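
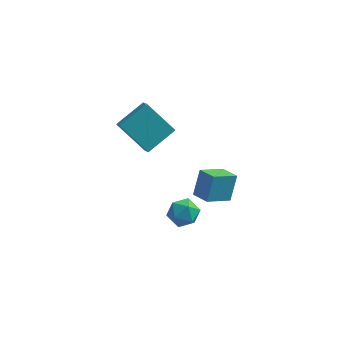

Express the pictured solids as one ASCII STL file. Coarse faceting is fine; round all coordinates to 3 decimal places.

solid 
facet normal -0.600 -0.678 -0.426
outer loop
vertex 0.0 -0.886 1.932
vertex -1.562 -0.412 3.377
vertex -0.306 -0.282 1.402
endloop
endfacet
facet normal 0.717 -0.218 -0.662
outer loop
vertex 0.822 0.992 2.203
vertex 0.0 -0.886 1.932
vertex -0.306 -0.282 1.402
endloop
endfacet
facet normal -0.600 -0.677 -0.426
outer loop
vertex -0.306 -0.282 1.402
vertex -1.562 -0.412 3.377
vertex -1.868 0.193 2.847
endloop
endfacet
facet normal -0.356 0.703 -0.616
outer loop
vertex -1.868 0.193 2.847
vertex 0.822 0.992 2.203
vertex -0.306 -0.282 1.402
endloop
endfacet
facet normal 0.356 -0.703 0.616
outer loop
vertex 0.0 -0.886 1.932
vertex -0.434 0.862 4.178
vertex -1.562 -0.412 3.377
endloop
endfacet
facet normal 0.717 -0.218 -0.663
outer loop
vertex 1.128 0.387 2.733
vertex 0.0 -0.886 1.932
vertex 0.822 0.992 2.203
endloop
endfacet
facet normal 0.356 -0.703 0.616
outer loop
vertex 1.128 0.387 2.733
vertex -0.434 0.862 4.178
vertex 0.0 -0.886 1.932
endloop
endfacet
facet normal -0.717 0.218 0.663
outer loop
vertex -1.562 -0.412 3.377
vertex -0.434 0.862 4.178
vertex -1.868 0.193 2.847
endloop
endfacet
facet normal -0.356 0.703 -0.616
outer loop
vertex -0.74 1.466 3.648
vertex 0.822 0.992 2.203
vertex -1.868 0.193 2.847
endloop
endfacet
facet normal -0.717 0.218 0.662
outer loop
vertex -1.868 0.193 2.847
vertex -0.434 0.862 4.178
vertex -0.74 1.466 3.648
endloop
endfacet
facet normal 0.600 0.677 0.426
outer loop
vertex -0.74 1.466 3.648
vertex 1.128 0.387 2.733
vertex 0.822 0.992 2.203
endloop
endfacet
facet normal 0.600 0.677 0.426
outer loop
vertex -0.434 0.862 4.178
vertex 1.128 0.387 2.733
vertex -0.74 1.466 3.648
endloop
endfacet
facet normal -0.075 0.258 0.963
outer loop
vertex 1.818 0.355 -2.971
vertex 1.1 -0.252 -2.864
vertex 1.99 -0.54 -2.718
endloop
endfacet
facet normal 0.598 0.322 0.734
outer loop
vertex 1.818 0.355 -2.971
vertex 1.99 -0.54 -2.718
vertex 2.544 -0.114 -3.356
endloop
endfacet
facet normal 0.601 0.778 0.185
outer loop
vertex 1.818 0.355 -2.971
vertex 2.544 -0.114 -3.356
vertex 1.997 0.437 -3.896
endloop
endfacet
facet normal -0.069 0.995 0.075
outer loop
vertex 1.818 0.355 -2.971
vertex 1.997 0.437 -3.896
vertex 1.105 0.352 -3.593
endloop
endfacet
facet normal -0.487 0.674 0.555
outer loop
vertex 1.818 0.355 -2.971
vertex 1.105 0.352 -3.593
vertex 1.1 -0.252 -2.864
endloop
endfacet
facet normal 0.811 -0.315 0.494
outer loop
vertex 2.544 -0.114 -3.356
vertex 1.99 -0.54 -2.718
vertex 2.275 -1.012 -3.487
endloop
endfacet
facet normal -0.278 -0.420 0.864
outer loop
vertex 1.99 -0.54 -2.718
vertex 1.1 -0.252 -2.864
vertex 1.383 -1.097 -3.184
endloop
endfacet
facet normal -0.946 0.254 0.204
outer loop
vertex 1.1 -0.252 -2.864
vertex 1.105 0.352 -3.593
vertex 0.836 -0.546 -3.724
endloop
endfacet
facet normal -0.269 0.773 -0.574
outer loop
vertex 1.105 0.352 -3.593
vertex 1.997 0.437 -3.896
vertex 1.39 -0.12 -4.362
endloop
endfacet
facet normal 0.816 0.423 -0.395
outer loop
vertex 1.997 0.437 -3.896
vertex 2.544 -0.114 -3.356
vertex 2.28 -0.408 -4.216
endloop
endfacet
facet normal 0.069 -0.995 -0.075
outer loop
vertex 1.562 -1.015 -4.109
vertex 2.275 -1.012 -3.487
vertex 1.383 -1.097 -3.184
endloop
endfacet
facet normal -0.601 -0.778 -0.185
outer loop
vertex 1.562 -1.015 -4.109
vertex 1.383 -1.097 -3.184
vertex 0.836 -0.546 -3.724
endloop
endfacet
facet normal -0.598 -0.322 -0.734
outer loop
vertex 1.562 -1.015 -4.109
vertex 0.836 -0.546 -3.724
vertex 1.39 -0.12 -4.362
endloop
endfacet
facet normal 0.075 -0.258 -0.963
outer loop
vertex 1.562 -1.015 -4.109
vertex 1.39 -0.12 -4.362
vertex 2.28 -0.408 -4.216
endloop
endfacet
facet normal 0.487 -0.674 -0.555
outer loop
vertex 1.562 -1.015 -4.109
vertex 2.28 -0.408 -4.216
vertex 2.275 -1.012 -3.487
endloop
endfacet
facet normal 0.269 -0.773 0.574
outer loop
vertex 1.383 -1.097 -3.184
vertex 2.275 -1.012 -3.487
vertex 1.99 -0.54 -2.718
endloop
endfacet
facet normal -0.816 -0.423 0.395
outer loop
vertex 0.836 -0.546 -3.724
vertex 1.383 -1.097 -3.184
vertex 1.1 -0.252 -2.864
endloop
endfacet
facet normal -0.811 0.315 -0.494
outer loop
vertex 1.39 -0.12 -4.362
vertex 0.836 -0.546 -3.724
vertex 1.105 0.352 -3.593
endloop
endfacet
facet normal 0.278 0.420 -0.864
outer loop
vertex 2.28 -0.408 -4.216
vertex 1.39 -0.12 -4.362
vertex 1.997 0.437 -3.896
endloop
endfacet
facet normal 0.946 -0.254 -0.204
outer loop
vertex 2.275 -1.012 -3.487
vertex 2.28 -0.408 -4.216
vertex 2.544 -0.114 -3.356
endloop
endfacet
facet normal -0.651 -0.611 0.450
outer loop
vertex 3.263 -0.469 0.051
vertex 2.432 0.214 -0.224
vertex 3.065 -1.251 -1.296
endloop
endfacet
facet normal 0.748 -0.616 0.248
outer loop
vertex 4.108 -0.274 -2.016
vertex 3.263 -0.469 0.051
vertex 3.065 -1.251 -1.296
endloop
endfacet
facet normal -0.652 -0.611 0.450
outer loop
vertex 3.065 -1.251 -1.296
vertex 2.432 0.214 -0.224
vertex 2.235 -0.568 -1.571
endloop
endfacet
facet normal -0.126 -0.498 -0.858
outer loop
vertex 2.235 -0.568 -1.571
vertex 4.108 -0.274 -2.016
vertex 3.065 -1.251 -1.296
endloop
endfacet
facet normal 0.126 0.498 0.858
outer loop
vertex 3.263 -0.469 0.051
vertex 3.475 1.191 -0.944
vertex 2.432 0.214 -0.224
endloop
endfacet
facet normal 0.748 -0.615 0.248
outer loop
vertex 4.305 0.508 -0.669
vertex 3.263 -0.469 0.051
vertex 4.108 -0.274 -2.016
endloop
endfacet
facet normal 0.126 0.498 0.858
outer loop
vertex 4.305 0.508 -0.669
vertex 3.475 1.191 -0.944
vertex 3.263 -0.469 0.051
endloop
endfacet
facet normal -0.748 0.616 -0.248
outer loop
vertex 2.432 0.214 -0.224
vertex 3.475 1.191 -0.944
vertex 2.235 -0.568 -1.571
endloop
endfacet
facet normal -0.126 -0.498 -0.858
outer loop
vertex 3.277 0.409 -2.291
vertex 4.108 -0.274 -2.016
vertex 2.235 -0.568 -1.571
endloop
endfacet
facet normal -0.748 0.616 -0.247
outer loop
vertex 2.235 -0.568 -1.571
vertex 3.475 1.191 -0.944
vertex 3.277 0.409 -2.291
endloop
endfacet
facet normal 0.651 0.611 -0.450
outer loop
vertex 3.277 0.409 -2.291
vertex 4.305 0.508 -0.669
vertex 4.108 -0.274 -2.016
endloop
endfacet
facet normal 0.652 0.611 -0.450
outer loop
vertex 3.475 1.191 -0.944
vertex 4.305 0.508 -0.669
vertex 3.277 0.409 -2.291
endloop
endfacet

endsolid


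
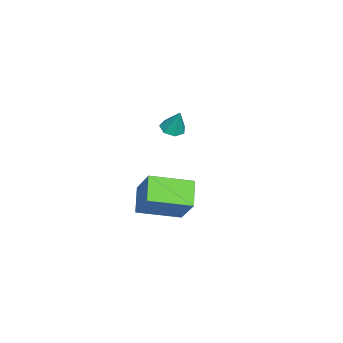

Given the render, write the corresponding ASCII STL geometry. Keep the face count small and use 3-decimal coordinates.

solid 
facet normal -0.799 -0.149 0.582
outer loop
vertex 3.842 -0.73 -0.045
vertex 3.124 1.12 -0.558
vertex 2.949 -1.47 -1.461
endloop
endfacet
facet normal 0.351 -0.902 0.250
outer loop
vertex 4.076 -1.26 -2.282
vertex 3.842 -0.73 -0.045
vertex 2.949 -1.47 -1.461
endloop
endfacet
facet normal -0.800 -0.149 0.582
outer loop
vertex 2.949 -1.47 -1.461
vertex 3.124 1.12 -0.558
vertex 2.231 0.381 -1.974
endloop
endfacet
facet normal -0.488 -0.404 -0.774
outer loop
vertex 2.231 0.381 -1.974
vertex 4.076 -1.26 -2.282
vertex 2.949 -1.47 -1.461
endloop
endfacet
facet normal 0.488 0.404 0.774
outer loop
vertex 3.842 -0.73 -0.045
vertex 4.251 1.33 -1.379
vertex 3.124 1.12 -0.558
endloop
endfacet
facet normal 0.350 -0.903 0.250
outer loop
vertex 4.969 -0.521 -0.866
vertex 3.842 -0.73 -0.045
vertex 4.076 -1.26 -2.282
endloop
endfacet
facet normal 0.489 0.404 0.773
outer loop
vertex 4.969 -0.521 -0.866
vertex 4.251 1.33 -1.379
vertex 3.842 -0.73 -0.045
endloop
endfacet
facet normal -0.350 0.903 -0.250
outer loop
vertex 3.124 1.12 -0.558
vertex 4.251 1.33 -1.379
vertex 2.231 0.381 -1.974
endloop
endfacet
facet normal -0.488 -0.404 -0.773
outer loop
vertex 3.358 0.59 -2.795
vertex 4.076 -1.26 -2.282
vertex 2.231 0.381 -1.974
endloop
endfacet
facet normal -0.350 0.902 -0.251
outer loop
vertex 2.231 0.381 -1.974
vertex 4.251 1.33 -1.379
vertex 3.358 0.59 -2.795
endloop
endfacet
facet normal 0.799 0.149 -0.582
outer loop
vertex 3.358 0.59 -2.795
vertex 4.969 -0.521 -0.866
vertex 4.076 -1.26 -2.282
endloop
endfacet
facet normal 0.799 0.149 -0.582
outer loop
vertex 4.251 1.33 -1.379
vertex 4.969 -0.521 -0.866
vertex 3.358 0.59 -2.795
endloop
endfacet
facet normal -0.230 -0.316 -0.920
outer loop
vertex -1.202 -1.271 -0.374
vertex -1.754 -0.991 -0.332
vertex -1.219 -0.761 -0.545
endloop
endfacet
facet normal 0.986 0.081 0.145
outer loop
vertex -1.202 -1.271 -0.374
vertex -1.219 -0.761 -0.545
vertex -1.446 -0.569 0.892
endloop
endfacet
facet normal -0.230 -0.317 -0.920
outer loop
vertex -1.219 -0.761 -0.545
vertex -1.754 -0.991 -0.332
vertex -1.638 -0.425 -0.556
endloop
endfacet
facet normal 0.626 0.780 -0.005
outer loop
vertex -1.219 -0.761 -0.545
vertex -1.638 -0.425 -0.556
vertex -1.446 -0.569 0.892
endloop
endfacet
facet normal -0.231 -0.317 -0.920
outer loop
vertex -1.638 -0.425 -0.556
vertex -1.754 -0.991 -0.332
vertex -2.145 -0.514 -0.398
endloop
endfacet
facet normal -0.137 0.984 0.116
outer loop
vertex -1.638 -0.425 -0.556
vertex -2.145 -0.514 -0.398
vertex -1.446 -0.569 0.892
endloop
endfacet
facet normal -0.231 -0.317 -0.920
outer loop
vertex -2.145 -0.514 -0.398
vertex -1.754 -0.991 -0.332
vertex -2.357 -0.963 -0.19
endloop
endfacet
facet normal -0.731 0.539 0.419
outer loop
vertex -2.145 -0.514 -0.398
vertex -2.357 -0.963 -0.19
vertex -1.446 -0.569 0.892
endloop
endfacet
facet normal -0.231 -0.317 -0.920
outer loop
vertex -2.357 -0.963 -0.19
vertex -1.754 -0.991 -0.332
vertex -2.115 -1.433 -0.089
endloop
endfacet
facet normal -0.706 -0.219 0.674
outer loop
vertex -2.357 -0.963 -0.19
vertex -2.115 -1.433 -0.089
vertex -1.446 -0.569 0.892
endloop
endfacet
facet normal -0.230 -0.318 -0.920
outer loop
vertex -2.115 -1.433 -0.089
vertex -1.754 -0.991 -0.332
vertex -1.601 -1.57 -0.17
endloop
endfacet
facet normal -0.083 -0.719 0.690
outer loop
vertex -2.115 -1.433 -0.089
vertex -1.601 -1.57 -0.17
vertex -1.446 -0.569 0.892
endloop
endfacet
facet normal -0.231 -0.318 -0.919
outer loop
vertex -1.601 -1.57 -0.17
vertex -1.754 -0.991 -0.332
vertex -1.202 -1.271 -0.374
endloop
endfacet
facet normal 0.671 -0.586 0.454
outer loop
vertex -1.601 -1.57 -0.17
vertex -1.202 -1.271 -0.374
vertex -1.446 -0.569 0.892
endloop
endfacet

endsolid


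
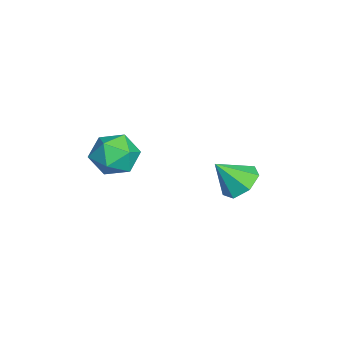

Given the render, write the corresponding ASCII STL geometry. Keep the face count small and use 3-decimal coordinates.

solid 
facet normal -0.095 0.658 -0.747
outer loop
vertex 1.477 1.311 -4.32
vertex 0.823 1.525 -4.048
vertex 1.495 1.794 -3.897
endloop
endfacet
facet normal 0.916 -0.283 0.284
outer loop
vertex 1.477 1.311 -4.32
vertex 1.495 1.794 -3.897
vertex 0.937 0.735 -3.152
endloop
endfacet
facet normal -0.096 0.658 -0.747
outer loop
vertex 1.495 1.794 -3.897
vertex 0.823 1.525 -4.048
vertex 1.007 2.074 -3.588
endloop
endfacet
facet normal 0.608 0.217 0.764
outer loop
vertex 1.495 1.794 -3.897
vertex 1.007 2.074 -3.588
vertex 0.937 0.735 -3.152
endloop
endfacet
facet normal -0.094 0.658 -0.747
outer loop
vertex 1.007 2.074 -3.588
vertex 0.823 1.525 -4.048
vertex 0.38 1.941 -3.626
endloop
endfacet
facet normal -0.123 0.313 0.942
outer loop
vertex 1.007 2.074 -3.588
vertex 0.38 1.941 -3.626
vertex 0.937 0.735 -3.152
endloop
endfacet
facet normal -0.096 0.657 -0.748
outer loop
vertex 0.38 1.941 -3.626
vertex 0.823 1.525 -4.048
vertex 0.087 1.494 -3.981
endloop
endfacet
facet normal -0.727 -0.067 0.684
outer loop
vertex 0.38 1.941 -3.626
vertex 0.087 1.494 -3.981
vertex 0.937 0.735 -3.152
endloop
endfacet
facet normal -0.096 0.658 -0.747
outer loop
vertex 0.087 1.494 -3.981
vertex 0.823 1.525 -4.048
vertex 0.347 1.07 -4.388
endloop
endfacet
facet normal -0.749 -0.637 0.185
outer loop
vertex 0.087 1.494 -3.981
vertex 0.347 1.07 -4.388
vertex 0.937 0.735 -3.152
endloop
endfacet
facet normal -0.095 0.658 -0.747
outer loop
vertex 0.347 1.07 -4.388
vertex 0.823 1.525 -4.048
vertex 0.966 0.989 -4.538
endloop
endfacet
facet normal -0.171 -0.969 -0.181
outer loop
vertex 0.347 1.07 -4.388
vertex 0.966 0.989 -4.538
vertex 0.937 0.735 -3.152
endloop
endfacet
facet normal -0.096 0.658 -0.747
outer loop
vertex 0.966 0.989 -4.538
vertex 0.823 1.525 -4.048
vertex 1.477 1.311 -4.32
endloop
endfacet
facet normal 0.569 -0.811 -0.137
outer loop
vertex 0.966 0.989 -4.538
vertex 1.477 1.311 -4.32
vertex 0.937 0.735 -3.152
endloop
endfacet
facet normal -0.017 0.816 0.578
outer loop
vertex 3.062 -1.363 -1.181
vertex 2.953 -1.828 -0.528
vertex 3.702 -1.64 -0.771
endloop
endfacet
facet normal 0.395 0.919 0.004
outer loop
vertex 3.062 -1.363 -1.181
vertex 3.702 -1.64 -0.771
vertex 3.71 -1.64 -1.58
endloop
endfacet
facet normal -0.006 0.817 -0.577
outer loop
vertex 3.062 -1.363 -1.181
vertex 3.71 -1.64 -1.58
vertex 2.966 -1.828 -1.838
endloop
endfacet
facet normal -0.667 0.651 -0.363
outer loop
vertex 3.062 -1.363 -1.181
vertex 2.966 -1.828 -1.838
vertex 2.498 -1.944 -1.187
endloop
endfacet
facet normal -0.674 0.650 0.351
outer loop
vertex 3.062 -1.363 -1.181
vertex 2.498 -1.944 -1.187
vertex 2.953 -1.828 -0.528
endloop
endfacet
facet normal 0.907 0.422 0.009
outer loop
vertex 3.71 -1.64 -1.58
vertex 3.702 -1.64 -0.771
vertex 4.002 -2.276 -1.173
endloop
endfacet
facet normal 0.239 0.257 0.936
outer loop
vertex 3.702 -1.64 -0.771
vertex 2.953 -1.828 -0.528
vertex 3.534 -2.392 -0.522
endloop
endfacet
facet normal -0.822 -0.013 0.570
outer loop
vertex 2.953 -1.828 -0.528
vertex 2.498 -1.944 -1.187
vertex 2.79 -2.58 -0.78
endloop
endfacet
facet normal -0.811 -0.013 -0.585
outer loop
vertex 2.498 -1.944 -1.187
vertex 2.966 -1.828 -1.838
vertex 2.798 -2.58 -1.589
endloop
endfacet
facet normal 0.258 0.256 -0.931
outer loop
vertex 2.966 -1.828 -1.838
vertex 3.71 -1.64 -1.58
vertex 3.547 -2.392 -1.832
endloop
endfacet
facet normal 0.667 -0.651 0.363
outer loop
vertex 3.438 -2.857 -1.179
vertex 4.002 -2.276 -1.173
vertex 3.534 -2.392 -0.522
endloop
endfacet
facet normal 0.006 -0.817 0.577
outer loop
vertex 3.438 -2.857 -1.179
vertex 3.534 -2.392 -0.522
vertex 2.79 -2.58 -0.78
endloop
endfacet
facet normal -0.395 -0.919 -0.004
outer loop
vertex 3.438 -2.857 -1.179
vertex 2.79 -2.58 -0.78
vertex 2.798 -2.58 -1.589
endloop
endfacet
facet normal 0.017 -0.816 -0.578
outer loop
vertex 3.438 -2.857 -1.179
vertex 2.798 -2.58 -1.589
vertex 3.547 -2.392 -1.832
endloop
endfacet
facet normal 0.674 -0.650 -0.351
outer loop
vertex 3.438 -2.857 -1.179
vertex 3.547 -2.392 -1.832
vertex 4.002 -2.276 -1.173
endloop
endfacet
facet normal 0.811 0.013 0.585
outer loop
vertex 3.534 -2.392 -0.522
vertex 4.002 -2.276 -1.173
vertex 3.702 -1.64 -0.771
endloop
endfacet
facet normal -0.258 -0.256 0.931
outer loop
vertex 2.79 -2.58 -0.78
vertex 3.534 -2.392 -0.522
vertex 2.953 -1.828 -0.528
endloop
endfacet
facet normal -0.907 -0.422 -0.009
outer loop
vertex 2.798 -2.58 -1.589
vertex 2.79 -2.58 -0.78
vertex 2.498 -1.944 -1.187
endloop
endfacet
facet normal -0.239 -0.257 -0.936
outer loop
vertex 3.547 -2.392 -1.832
vertex 2.798 -2.58 -1.589
vertex 2.966 -1.828 -1.838
endloop
endfacet
facet normal 0.822 0.013 -0.570
outer loop
vertex 4.002 -2.276 -1.173
vertex 3.547 -2.392 -1.832
vertex 3.71 -1.64 -1.58
endloop
endfacet

endsolid


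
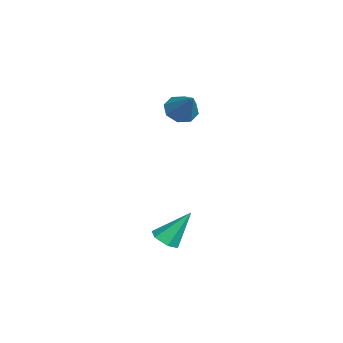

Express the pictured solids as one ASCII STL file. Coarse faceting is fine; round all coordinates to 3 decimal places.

solid 
facet normal -0.688 -0.241 -0.685
outer loop
vertex -2.81 2.081 1.279
vertex -3.242 2.828 1.45
vertex -2.604 2.592 0.892
endloop
endfacet
facet normal 0.880 -0.455 -0.133
outer loop
vertex -2.81 2.081 1.279
vertex -2.604 2.592 0.892
vertex -1.978 3.272 2.71
endloop
endfacet
facet normal -0.688 -0.241 -0.684
outer loop
vertex -2.604 2.592 0.892
vertex -3.242 2.828 1.45
vertex -2.772 3.241 0.832
endloop
endfacet
facet normal 0.902 0.198 -0.384
outer loop
vertex -2.604 2.592 0.892
vertex -2.772 3.241 0.832
vertex -1.978 3.272 2.71
endloop
endfacet
facet normal -0.687 -0.243 -0.685
outer loop
vertex -2.772 3.241 0.832
vertex -3.242 2.828 1.45
vertex -3.216 3.648 1.133
endloop
endfacet
facet normal 0.557 0.792 -0.249
outer loop
vertex -2.772 3.241 0.832
vertex -3.216 3.648 1.133
vertex -1.978 3.272 2.71
endloop
endfacet
facet normal -0.688 -0.243 -0.684
outer loop
vertex -3.216 3.648 1.133
vertex -3.242 2.828 1.45
vertex -3.675 3.575 1.62
endloop
endfacet
facet normal 0.050 0.980 0.194
outer loop
vertex -3.216 3.648 1.133
vertex -3.675 3.575 1.62
vertex -1.978 3.272 2.71
endloop
endfacet
facet normal -0.687 -0.243 -0.685
outer loop
vertex -3.675 3.575 1.62
vertex -3.242 2.828 1.45
vertex -3.881 3.064 2.008
endloop
endfacet
facet normal -0.324 0.651 0.686
outer loop
vertex -3.675 3.575 1.62
vertex -3.881 3.064 2.008
vertex -1.978 3.272 2.71
endloop
endfacet
facet normal -0.687 -0.241 -0.685
outer loop
vertex -3.881 3.064 2.008
vertex -3.242 2.828 1.45
vertex -3.713 2.414 2.068
endloop
endfacet
facet normal -0.346 -0.003 0.938
outer loop
vertex -3.881 3.064 2.008
vertex -3.713 2.414 2.068
vertex -1.978 3.272 2.71
endloop
endfacet
facet normal -0.687 -0.241 -0.685
outer loop
vertex -3.713 2.414 2.068
vertex -3.242 2.828 1.45
vertex -3.269 2.007 1.766
endloop
endfacet
facet normal -0.002 -0.597 0.802
outer loop
vertex -3.713 2.414 2.068
vertex -3.269 2.007 1.766
vertex -1.978 3.272 2.71
endloop
endfacet
facet normal -0.688 -0.241 -0.685
outer loop
vertex -3.269 2.007 1.766
vertex -3.242 2.828 1.45
vertex -2.81 2.081 1.279
endloop
endfacet
facet normal 0.507 -0.784 0.358
outer loop
vertex -3.269 2.007 1.766
vertex -2.81 2.081 1.279
vertex -1.978 3.272 2.71
endloop
endfacet
facet normal 0.064 -0.595 -0.801
outer loop
vertex 2.037 2.197 -5.013
vertex 1.704 1.636 -4.623
vertex 1.28 2.126 -5.021
endloop
endfacet
facet normal -0.085 0.943 -0.322
outer loop
vertex 2.037 2.197 -5.013
vertex 1.28 2.126 -5.021
vertex 1.576 2.844 -2.997
endloop
endfacet
facet normal 0.064 -0.596 -0.801
outer loop
vertex 1.28 2.126 -5.021
vertex 1.704 1.636 -4.623
vertex 0.947 1.566 -4.631
endloop
endfacet
facet normal -0.872 0.487 -0.045
outer loop
vertex 1.28 2.126 -5.021
vertex 0.947 1.566 -4.631
vertex 1.576 2.844 -2.997
endloop
endfacet
facet normal 0.063 -0.595 -0.801
outer loop
vertex 0.947 1.566 -4.631
vertex 1.704 1.636 -4.623
vertex 1.371 1.075 -4.233
endloop
endfacet
facet normal -0.807 -0.272 0.524
outer loop
vertex 0.947 1.566 -4.631
vertex 1.371 1.075 -4.233
vertex 1.576 2.844 -2.997
endloop
endfacet
facet normal 0.063 -0.595 -0.801
outer loop
vertex 1.371 1.075 -4.233
vertex 1.704 1.636 -4.623
vertex 2.128 1.146 -4.226
endloop
endfacet
facet normal 0.046 -0.576 0.816
outer loop
vertex 1.371 1.075 -4.233
vertex 2.128 1.146 -4.226
vertex 1.576 2.844 -2.997
endloop
endfacet
facet normal 0.063 -0.595 -0.801
outer loop
vertex 2.128 1.146 -4.226
vertex 1.704 1.636 -4.623
vertex 2.461 1.707 -4.616
endloop
endfacet
facet normal 0.833 -0.120 0.540
outer loop
vertex 2.128 1.146 -4.226
vertex 2.461 1.707 -4.616
vertex 1.576 2.844 -2.997
endloop
endfacet
facet normal 0.063 -0.595 -0.801
outer loop
vertex 2.461 1.707 -4.616
vertex 1.704 1.636 -4.623
vertex 2.037 2.197 -5.013
endloop
endfacet
facet normal 0.768 0.640 -0.030
outer loop
vertex 2.461 1.707 -4.616
vertex 2.037 2.197 -5.013
vertex 1.576 2.844 -2.997
endloop
endfacet

endsolid


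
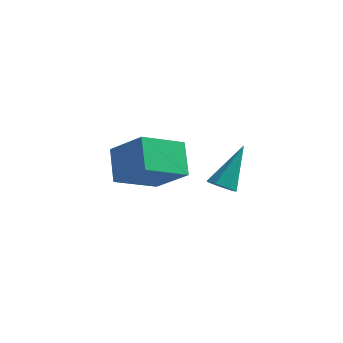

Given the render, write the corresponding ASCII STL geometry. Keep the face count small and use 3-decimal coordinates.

solid 
facet normal -0.555 -0.725 0.407
outer loop
vertex -1.842 3.271 1.588
vertex -3.383 3.749 0.34
vertex -1.25 2.171 0.435
endloop
endfacet
facet normal 0.755 -0.235 0.612
outer loop
vertex -0.057 3.731 -0.44
vertex -1.842 3.271 1.588
vertex -1.25 2.171 0.435
endloop
endfacet
facet normal -0.555 -0.725 0.407
outer loop
vertex -1.25 2.171 0.435
vertex -3.383 3.749 0.34
vertex -2.791 2.649 -0.813
endloop
endfacet
facet normal 0.349 -0.647 -0.678
outer loop
vertex -2.791 2.649 -0.813
vertex -0.057 3.731 -0.44
vertex -1.25 2.171 0.435
endloop
endfacet
facet normal -0.349 0.647 0.678
outer loop
vertex -1.842 3.271 1.588
vertex -2.19 5.309 -0.535
vertex -3.383 3.749 0.34
endloop
endfacet
facet normal 0.755 -0.235 0.612
outer loop
vertex -0.649 4.831 0.713
vertex -1.842 3.271 1.588
vertex -0.057 3.731 -0.44
endloop
endfacet
facet normal -0.349 0.647 0.678
outer loop
vertex -0.649 4.831 0.713
vertex -2.19 5.309 -0.535
vertex -1.842 3.271 1.588
endloop
endfacet
facet normal -0.755 0.235 -0.612
outer loop
vertex -3.383 3.749 0.34
vertex -2.19 5.309 -0.535
vertex -2.791 2.649 -0.813
endloop
endfacet
facet normal 0.349 -0.647 -0.678
outer loop
vertex -1.598 4.209 -1.688
vertex -0.057 3.731 -0.44
vertex -2.791 2.649 -0.813
endloop
endfacet
facet normal -0.755 0.235 -0.612
outer loop
vertex -2.791 2.649 -0.813
vertex -2.19 5.309 -0.535
vertex -1.598 4.209 -1.688
endloop
endfacet
facet normal 0.555 0.725 -0.407
outer loop
vertex -1.598 4.209 -1.688
vertex -0.649 4.831 0.713
vertex -0.057 3.731 -0.44
endloop
endfacet
facet normal 0.555 0.725 -0.407
outer loop
vertex -2.19 5.309 -0.535
vertex -0.649 4.831 0.713
vertex -1.598 4.209 -1.688
endloop
endfacet
facet normal -0.200 -0.608 -0.769
outer loop
vertex 2.883 0.035 1.432
vertex 2.462 0.428 1.231
vertex 3.057 0.404 1.095
endloop
endfacet
facet normal 0.943 -0.212 0.255
outer loop
vertex 2.883 0.035 1.432
vertex 3.057 0.404 1.095
vertex 2.878 1.692 2.829
endloop
endfacet
facet normal -0.200 -0.608 -0.768
outer loop
vertex 3.057 0.404 1.095
vertex 2.462 0.428 1.231
vertex 2.783 0.791 0.86
endloop
endfacet
facet normal 0.855 0.454 -0.249
outer loop
vertex 3.057 0.404 1.095
vertex 2.783 0.791 0.86
vertex 2.878 1.692 2.829
endloop
endfacet
facet normal -0.200 -0.608 -0.768
outer loop
vertex 2.783 0.791 0.86
vertex 2.462 0.428 1.231
vertex 2.268 0.905 0.904
endloop
endfacet
facet normal 0.162 0.894 -0.417
outer loop
vertex 2.783 0.791 0.86
vertex 2.268 0.905 0.904
vertex 2.878 1.692 2.829
endloop
endfacet
facet normal -0.200 -0.608 -0.768
outer loop
vertex 2.268 0.905 0.904
vertex 2.462 0.428 1.231
vertex 1.899 0.66 1.194
endloop
endfacet
facet normal -0.615 0.779 -0.124
outer loop
vertex 2.268 0.905 0.904
vertex 1.899 0.66 1.194
vertex 2.878 1.692 2.829
endloop
endfacet
facet normal -0.200 -0.607 -0.769
outer loop
vertex 1.899 0.66 1.194
vertex 2.462 0.428 1.231
vertex 1.955 0.24 1.511
endloop
endfacet
facet normal -0.891 0.192 0.412
outer loop
vertex 1.899 0.66 1.194
vertex 1.955 0.24 1.511
vertex 2.878 1.692 2.829
endloop
endfacet
facet normal -0.199 -0.608 -0.768
outer loop
vertex 1.955 0.24 1.511
vertex 2.462 0.428 1.231
vertex 2.392 -0.038 1.618
endloop
endfacet
facet normal -0.459 -0.419 0.783
outer loop
vertex 1.955 0.24 1.511
vertex 2.392 -0.038 1.618
vertex 2.878 1.692 2.829
endloop
endfacet
facet normal -0.201 -0.608 -0.768
outer loop
vertex 2.392 -0.038 1.618
vertex 2.462 0.428 1.231
vertex 2.883 0.035 1.432
endloop
endfacet
facet normal 0.360 -0.601 0.714
outer loop
vertex 2.392 -0.038 1.618
vertex 2.883 0.035 1.432
vertex 2.878 1.692 2.829
endloop
endfacet

endsolid


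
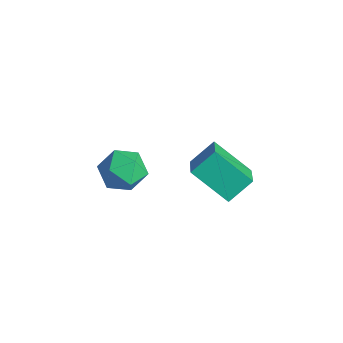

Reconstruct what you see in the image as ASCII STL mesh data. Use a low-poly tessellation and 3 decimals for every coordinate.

solid 
facet normal -0.668 0.733 -0.131
outer loop
vertex -2.962 -2.836 -1.982
vertex -3.506 -3.251 -1.531
vertex -2.995 -2.721 -1.171
endloop
endfacet
facet normal -0.003 0.990 -0.141
outer loop
vertex -2.962 -2.836 -1.982
vertex -2.995 -2.721 -1.171
vertex -2.268 -2.772 -1.548
endloop
endfacet
facet normal 0.354 0.660 -0.663
outer loop
vertex -2.962 -2.836 -1.982
vertex -2.268 -2.772 -1.548
vertex -2.331 -3.335 -2.142
endloop
endfacet
facet normal -0.091 0.198 -0.976
outer loop
vertex -2.962 -2.836 -1.982
vertex -2.331 -3.335 -2.142
vertex -3.096 -3.631 -2.131
endloop
endfacet
facet normal -0.722 0.243 -0.647
outer loop
vertex -2.962 -2.836 -1.982
vertex -3.096 -3.631 -2.131
vertex -3.506 -3.251 -1.531
endloop
endfacet
facet normal 0.307 0.822 0.480
outer loop
vertex -2.268 -2.772 -1.548
vertex -2.995 -2.721 -1.171
vertex -2.384 -3.149 -0.829
endloop
endfacet
facet normal -0.769 0.405 0.495
outer loop
vertex -2.995 -2.721 -1.171
vertex -3.506 -3.251 -1.531
vertex -3.149 -3.445 -0.818
endloop
endfacet
facet normal -0.857 -0.386 -0.341
outer loop
vertex -3.506 -3.251 -1.531
vertex -3.096 -3.631 -2.131
vertex -3.212 -4.008 -1.412
endloop
endfacet
facet normal 0.166 -0.460 -0.872
outer loop
vertex -3.096 -3.631 -2.131
vertex -2.331 -3.335 -2.142
vertex -2.485 -4.059 -1.789
endloop
endfacet
facet normal 0.886 0.287 -0.365
outer loop
vertex -2.331 -3.335 -2.142
vertex -2.268 -2.772 -1.548
vertex -1.974 -3.529 -1.429
endloop
endfacet
facet normal 0.091 -0.198 0.976
outer loop
vertex -2.518 -3.944 -0.978
vertex -2.384 -3.149 -0.829
vertex -3.149 -3.445 -0.818
endloop
endfacet
facet normal -0.354 -0.660 0.663
outer loop
vertex -2.518 -3.944 -0.978
vertex -3.149 -3.445 -0.818
vertex -3.212 -4.008 -1.412
endloop
endfacet
facet normal 0.003 -0.990 0.141
outer loop
vertex -2.518 -3.944 -0.978
vertex -3.212 -4.008 -1.412
vertex -2.485 -4.059 -1.789
endloop
endfacet
facet normal 0.668 -0.733 0.131
outer loop
vertex -2.518 -3.944 -0.978
vertex -2.485 -4.059 -1.789
vertex -1.974 -3.529 -1.429
endloop
endfacet
facet normal 0.722 -0.243 0.647
outer loop
vertex -2.518 -3.944 -0.978
vertex -1.974 -3.529 -1.429
vertex -2.384 -3.149 -0.829
endloop
endfacet
facet normal -0.166 0.460 0.872
outer loop
vertex -3.149 -3.445 -0.818
vertex -2.384 -3.149 -0.829
vertex -2.995 -2.721 -1.171
endloop
endfacet
facet normal -0.886 -0.287 0.365
outer loop
vertex -3.212 -4.008 -1.412
vertex -3.149 -3.445 -0.818
vertex -3.506 -3.251 -1.531
endloop
endfacet
facet normal -0.307 -0.822 -0.480
outer loop
vertex -2.485 -4.059 -1.789
vertex -3.212 -4.008 -1.412
vertex -3.096 -3.631 -2.131
endloop
endfacet
facet normal 0.769 -0.405 -0.495
outer loop
vertex -1.974 -3.529 -1.429
vertex -2.485 -4.059 -1.789
vertex -2.331 -3.335 -2.142
endloop
endfacet
facet normal 0.857 0.386 0.341
outer loop
vertex -2.384 -3.149 -0.829
vertex -1.974 -3.529 -1.429
vertex -2.268 -2.772 -1.548
endloop
endfacet
facet normal -0.628 -0.476 0.615
outer loop
vertex 0.442 -2.082 1.735
vertex -0.374 -1.639 1.245
vertex 0.405 -2.846 1.106
endloop
endfacet
facet normal 0.778 -0.422 0.467
outer loop
vertex 1.334 -2.141 0.195
vertex 0.442 -2.082 1.735
vertex 0.405 -2.846 1.106
endloop
endfacet
facet normal -0.628 -0.476 0.615
outer loop
vertex 0.405 -2.846 1.106
vertex -0.374 -1.639 1.245
vertex -0.411 -2.403 0.616
endloop
endfacet
facet normal -0.037 -0.771 -0.635
outer loop
vertex -0.411 -2.403 0.616
vertex 1.334 -2.141 0.195
vertex 0.405 -2.846 1.106
endloop
endfacet
facet normal 0.037 0.771 0.635
outer loop
vertex 0.442 -2.082 1.735
vertex 0.555 -0.934 0.334
vertex -0.374 -1.639 1.245
endloop
endfacet
facet normal 0.778 -0.422 0.467
outer loop
vertex 1.371 -1.377 0.824
vertex 0.442 -2.082 1.735
vertex 1.334 -2.141 0.195
endloop
endfacet
facet normal 0.037 0.771 0.635
outer loop
vertex 1.371 -1.377 0.824
vertex 0.555 -0.934 0.334
vertex 0.442 -2.082 1.735
endloop
endfacet
facet normal -0.778 0.422 -0.467
outer loop
vertex -0.374 -1.639 1.245
vertex 0.555 -0.934 0.334
vertex -0.411 -2.403 0.616
endloop
endfacet
facet normal -0.037 -0.771 -0.635
outer loop
vertex 0.518 -1.698 -0.295
vertex 1.334 -2.141 0.195
vertex -0.411 -2.403 0.616
endloop
endfacet
facet normal -0.778 0.422 -0.467
outer loop
vertex -0.411 -2.403 0.616
vertex 0.555 -0.934 0.334
vertex 0.518 -1.698 -0.295
endloop
endfacet
facet normal 0.628 0.476 -0.615
outer loop
vertex 0.518 -1.698 -0.295
vertex 1.371 -1.377 0.824
vertex 1.334 -2.141 0.195
endloop
endfacet
facet normal 0.628 0.476 -0.615
outer loop
vertex 0.555 -0.934 0.334
vertex 1.371 -1.377 0.824
vertex 0.518 -1.698 -0.295
endloop
endfacet

endsolid


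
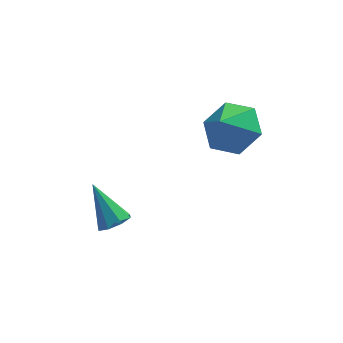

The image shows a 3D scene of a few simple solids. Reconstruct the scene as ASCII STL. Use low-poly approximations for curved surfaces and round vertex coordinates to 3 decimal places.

solid 
facet normal 0.411 0.439 -0.799
outer loop
vertex 1.249 -1.837 2.873
vertex 0.497 -2.228 2.271
vertex 0.374 -1.297 2.719
endloop
endfacet
facet normal 0.022 0.306 0.952
outer loop
vertex 1.249 -1.837 2.873
vertex 0.374 -1.297 2.719
vertex 0.023 -2.732 3.189
endloop
endfacet
facet normal 0.412 0.439 -0.799
outer loop
vertex 0.374 -1.297 2.719
vertex 0.497 -2.228 2.271
vertex -0.379 -1.688 2.116
endloop
endfacet
facet normal -0.690 0.372 0.621
outer loop
vertex 0.374 -1.297 2.719
vertex -0.379 -1.688 2.116
vertex 0.023 -2.732 3.189
endloop
endfacet
facet normal 0.412 0.439 -0.798
outer loop
vertex -0.379 -1.688 2.116
vertex 0.497 -2.228 2.271
vertex -0.255 -2.618 1.668
endloop
endfacet
facet normal -0.965 -0.206 0.161
outer loop
vertex -0.379 -1.688 2.116
vertex -0.255 -2.618 1.668
vertex 0.023 -2.732 3.189
endloop
endfacet
facet normal 0.412 0.439 -0.798
outer loop
vertex -0.255 -2.618 1.668
vertex 0.497 -2.228 2.271
vertex 0.62 -3.158 1.823
endloop
endfacet
facet normal -0.529 -0.848 0.033
outer loop
vertex -0.255 -2.618 1.668
vertex 0.62 -3.158 1.823
vertex 0.023 -2.732 3.189
endloop
endfacet
facet normal 0.412 0.439 -0.798
outer loop
vertex 0.62 -3.158 1.823
vertex 0.497 -2.228 2.271
vertex 1.372 -2.768 2.426
endloop
endfacet
facet normal 0.182 -0.913 0.364
outer loop
vertex 0.62 -3.158 1.823
vertex 1.372 -2.768 2.426
vertex 0.023 -2.732 3.189
endloop
endfacet
facet normal 0.412 0.438 -0.799
outer loop
vertex 1.372 -2.768 2.426
vertex 0.497 -2.228 2.271
vertex 1.249 -1.837 2.873
endloop
endfacet
facet normal 0.457 -0.335 0.824
outer loop
vertex 1.372 -2.768 2.426
vertex 1.249 -1.837 2.873
vertex 0.023 -2.732 3.189
endloop
endfacet
facet normal 0.383 -0.520 -0.764
outer loop
vertex -2.871 -3.2 -1.301
vertex -3.402 -3.131 -1.614
vertex -2.875 -2.809 -1.569
endloop
endfacet
facet normal 0.748 0.380 0.544
outer loop
vertex -2.871 -3.2 -1.301
vertex -2.875 -2.809 -1.569
vertex -4.038 -2.269 -0.346
endloop
endfacet
facet normal 0.382 -0.519 -0.764
outer loop
vertex -2.875 -2.809 -1.569
vertex -3.402 -3.131 -1.614
vertex -3.187 -2.606 -1.863
endloop
endfacet
facet normal 0.489 0.869 0.081
outer loop
vertex -2.875 -2.809 -1.569
vertex -3.187 -2.606 -1.863
vertex -4.038 -2.269 -0.346
endloop
endfacet
facet normal 0.384 -0.519 -0.763
outer loop
vertex -3.187 -2.606 -1.863
vertex -3.402 -3.131 -1.614
vertex -3.625 -2.711 -2.012
endloop
endfacet
facet normal -0.131 0.950 -0.284
outer loop
vertex -3.187 -2.606 -1.863
vertex -3.625 -2.711 -2.012
vertex -4.038 -2.269 -0.346
endloop
endfacet
facet normal 0.383 -0.520 -0.763
outer loop
vertex -3.625 -2.711 -2.012
vertex -3.402 -3.131 -1.614
vertex -3.933 -3.063 -1.927
endloop
endfacet
facet normal -0.747 0.573 -0.337
outer loop
vertex -3.625 -2.711 -2.012
vertex -3.933 -3.063 -1.927
vertex -4.038 -2.269 -0.346
endloop
endfacet
facet normal 0.383 -0.520 -0.763
outer loop
vertex -3.933 -3.063 -1.927
vertex -3.402 -3.131 -1.614
vertex -3.93 -3.454 -1.659
endloop
endfacet
facet normal -0.998 -0.039 -0.046
outer loop
vertex -3.933 -3.063 -1.927
vertex -3.93 -3.454 -1.659
vertex -4.038 -2.269 -0.346
endloop
endfacet
facet normal 0.383 -0.520 -0.763
outer loop
vertex -3.93 -3.454 -1.659
vertex -3.402 -3.131 -1.614
vertex -3.618 -3.657 -1.364
endloop
endfacet
facet normal -0.739 -0.529 0.417
outer loop
vertex -3.93 -3.454 -1.659
vertex -3.618 -3.657 -1.364
vertex -4.038 -2.269 -0.346
endloop
endfacet
facet normal 0.383 -0.520 -0.763
outer loop
vertex -3.618 -3.657 -1.364
vertex -3.402 -3.131 -1.614
vertex -3.179 -3.551 -1.216
endloop
endfacet
facet normal -0.117 -0.610 0.784
outer loop
vertex -3.618 -3.657 -1.364
vertex -3.179 -3.551 -1.216
vertex -4.038 -2.269 -0.346
endloop
endfacet
facet normal 0.382 -0.520 -0.763
outer loop
vertex -3.179 -3.551 -1.216
vertex -3.402 -3.131 -1.614
vertex -2.871 -3.2 -1.301
endloop
endfacet
facet normal 0.497 -0.234 0.836
outer loop
vertex -3.179 -3.551 -1.216
vertex -2.871 -3.2 -1.301
vertex -4.038 -2.269 -0.346
endloop
endfacet

endsolid


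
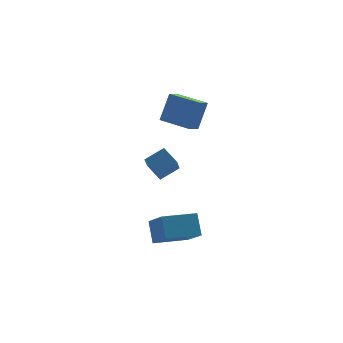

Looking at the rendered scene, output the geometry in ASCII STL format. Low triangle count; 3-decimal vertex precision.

solid 
facet normal -0.756 -0.464 0.461
outer loop
vertex 3.984 -0.909 4.412
vertex 3.032 0.711 4.48
vertex 3.234 -1.281 2.807
endloop
endfacet
facet normal 0.506 -0.862 -0.037
outer loop
vertex 3.968 -0.831 2.36
vertex 3.984 -0.909 4.412
vertex 3.234 -1.281 2.807
endloop
endfacet
facet normal -0.757 -0.464 0.461
outer loop
vertex 3.234 -1.281 2.807
vertex 3.032 0.711 4.48
vertex 2.283 0.339 2.875
endloop
endfacet
facet normal -0.414 -0.206 -0.887
outer loop
vertex 2.283 0.339 2.875
vertex 3.968 -0.831 2.36
vertex 3.234 -1.281 2.807
endloop
endfacet
facet normal 0.414 0.206 0.887
outer loop
vertex 3.984 -0.909 4.412
vertex 3.766 1.161 4.033
vertex 3.032 0.711 4.48
endloop
endfacet
facet normal 0.506 -0.861 -0.037
outer loop
vertex 4.717 -0.459 3.965
vertex 3.984 -0.909 4.412
vertex 3.968 -0.831 2.36
endloop
endfacet
facet normal 0.414 0.206 0.887
outer loop
vertex 4.717 -0.459 3.965
vertex 3.766 1.161 4.033
vertex 3.984 -0.909 4.412
endloop
endfacet
facet normal -0.506 0.862 0.036
outer loop
vertex 3.032 0.711 4.48
vertex 3.766 1.161 4.033
vertex 2.283 0.339 2.875
endloop
endfacet
facet normal -0.414 -0.206 -0.887
outer loop
vertex 3.016 0.789 2.428
vertex 3.968 -0.831 2.36
vertex 2.283 0.339 2.875
endloop
endfacet
facet normal -0.506 0.862 0.037
outer loop
vertex 2.283 0.339 2.875
vertex 3.766 1.161 4.033
vertex 3.016 0.789 2.428
endloop
endfacet
facet normal 0.757 0.464 -0.461
outer loop
vertex 3.016 0.789 2.428
vertex 4.717 -0.459 3.965
vertex 3.968 -0.831 2.36
endloop
endfacet
facet normal 0.757 0.464 -0.461
outer loop
vertex 3.766 1.161 4.033
vertex 4.717 -0.459 3.965
vertex 3.016 0.789 2.428
endloop
endfacet
facet normal -0.990 0.084 0.117
outer loop
vertex 0.461 -3.656 -1.755
vertex 0.435 -2.146 -3.066
vertex 0.256 -4.586 -2.822
endloop
endfacet
facet normal 0.013 -0.755 0.656
outer loop
vertex 2.225 -4.754 -3.054
vertex 0.461 -3.656 -1.755
vertex 0.256 -4.586 -2.822
endloop
endfacet
facet normal -0.990 0.084 0.117
outer loop
vertex 0.256 -4.586 -2.822
vertex 0.435 -2.146 -3.066
vertex 0.23 -3.076 -4.133
endloop
endfacet
facet normal -0.143 -0.650 -0.746
outer loop
vertex 0.23 -3.076 -4.133
vertex 2.225 -4.754 -3.054
vertex 0.256 -4.586 -2.822
endloop
endfacet
facet normal 0.143 0.650 0.746
outer loop
vertex 0.461 -3.656 -1.755
vertex 2.404 -2.314 -3.298
vertex 0.435 -2.146 -3.066
endloop
endfacet
facet normal 0.013 -0.755 0.656
outer loop
vertex 2.43 -3.824 -1.987
vertex 0.461 -3.656 -1.755
vertex 2.225 -4.754 -3.054
endloop
endfacet
facet normal 0.143 0.650 0.746
outer loop
vertex 2.43 -3.824 -1.987
vertex 2.404 -2.314 -3.298
vertex 0.461 -3.656 -1.755
endloop
endfacet
facet normal -0.013 0.755 -0.656
outer loop
vertex 0.435 -2.146 -3.066
vertex 2.404 -2.314 -3.298
vertex 0.23 -3.076 -4.133
endloop
endfacet
facet normal -0.143 -0.650 -0.746
outer loop
vertex 2.199 -3.244 -4.365
vertex 2.225 -4.754 -3.054
vertex 0.23 -3.076 -4.133
endloop
endfacet
facet normal -0.013 0.755 -0.656
outer loop
vertex 0.23 -3.076 -4.133
vertex 2.404 -2.314 -3.298
vertex 2.199 -3.244 -4.365
endloop
endfacet
facet normal 0.990 -0.084 -0.117
outer loop
vertex 2.199 -3.244 -4.365
vertex 2.43 -3.824 -1.987
vertex 2.225 -4.754 -3.054
endloop
endfacet
facet normal 0.990 -0.084 -0.117
outer loop
vertex 2.404 -2.314 -3.298
vertex 2.43 -3.824 -1.987
vertex 2.199 -3.244 -4.365
endloop
endfacet
facet normal -0.367 -0.618 0.696
outer loop
vertex 3.142 -0.002 -0.469
vertex 2.811 0.934 0.188
vertex 1.987 0.01 -1.067
endloop
endfacet
facet normal 0.278 -0.786 -0.552
outer loop
vertex 2.769 1.326 -2.548
vertex 3.142 -0.002 -0.469
vertex 1.987 0.01 -1.067
endloop
endfacet
facet normal -0.367 -0.618 0.696
outer loop
vertex 1.987 0.01 -1.067
vertex 2.811 0.934 0.188
vertex 1.657 0.946 -0.41
endloop
endfacet
facet normal -0.888 0.010 -0.460
outer loop
vertex 1.657 0.946 -0.41
vertex 2.769 1.326 -2.548
vertex 1.987 0.01 -1.067
endloop
endfacet
facet normal 0.888 -0.009 0.460
outer loop
vertex 3.142 -0.002 -0.469
vertex 3.593 2.25 -1.293
vertex 2.811 0.934 0.188
endloop
endfacet
facet normal 0.278 -0.786 -0.552
outer loop
vertex 3.923 1.314 -1.95
vertex 3.142 -0.002 -0.469
vertex 2.769 1.326 -2.548
endloop
endfacet
facet normal 0.888 -0.010 0.460
outer loop
vertex 3.923 1.314 -1.95
vertex 3.593 2.25 -1.293
vertex 3.142 -0.002 -0.469
endloop
endfacet
facet normal -0.278 0.786 0.552
outer loop
vertex 2.811 0.934 0.188
vertex 3.593 2.25 -1.293
vertex 1.657 0.946 -0.41
endloop
endfacet
facet normal -0.888 0.009 -0.460
outer loop
vertex 2.438 2.262 -1.891
vertex 2.769 1.326 -2.548
vertex 1.657 0.946 -0.41
endloop
endfacet
facet normal -0.278 0.786 0.552
outer loop
vertex 1.657 0.946 -0.41
vertex 3.593 2.25 -1.293
vertex 2.438 2.262 -1.891
endloop
endfacet
facet normal 0.367 0.618 -0.695
outer loop
vertex 2.438 2.262 -1.891
vertex 3.923 1.314 -1.95
vertex 2.769 1.326 -2.548
endloop
endfacet
facet normal 0.367 0.618 -0.696
outer loop
vertex 3.593 2.25 -1.293
vertex 3.923 1.314 -1.95
vertex 2.438 2.262 -1.891
endloop
endfacet

endsolid


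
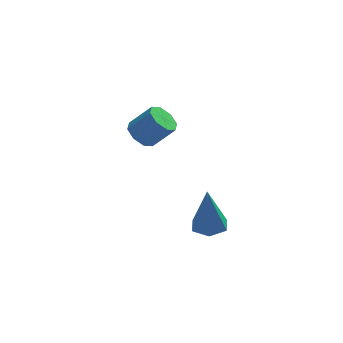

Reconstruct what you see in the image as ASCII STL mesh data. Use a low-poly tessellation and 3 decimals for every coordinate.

solid 
facet normal 0.052 0.018 -0.998
outer loop
vertex 2.661 -1.586 -1.596
vertex 1.964 -1.911 -1.638
vertex 2.031 -1.145 -1.621
endloop
endfacet
facet normal 0.528 0.775 0.347
outer loop
vertex 2.661 -1.586 -1.596
vertex 2.031 -1.145 -1.621
vertex 1.856 -1.949 0.438
endloop
endfacet
facet normal 0.053 0.017 -0.998
outer loop
vertex 2.031 -1.145 -1.621
vertex 1.964 -1.911 -1.638
vertex 1.334 -1.47 -1.664
endloop
endfacet
facet normal -0.418 0.858 0.299
outer loop
vertex 2.031 -1.145 -1.621
vertex 1.334 -1.47 -1.664
vertex 1.856 -1.949 0.438
endloop
endfacet
facet normal 0.053 0.018 -0.998
outer loop
vertex 1.334 -1.47 -1.664
vertex 1.964 -1.911 -1.638
vertex 1.268 -2.237 -1.681
endloop
endfacet
facet normal -0.963 0.077 0.257
outer loop
vertex 1.334 -1.47 -1.664
vertex 1.268 -2.237 -1.681
vertex 1.856 -1.949 0.438
endloop
endfacet
facet normal 0.053 0.019 -0.998
outer loop
vertex 1.268 -2.237 -1.681
vertex 1.964 -1.911 -1.638
vertex 1.898 -2.678 -1.656
endloop
endfacet
facet normal -0.560 -0.786 0.262
outer loop
vertex 1.268 -2.237 -1.681
vertex 1.898 -2.678 -1.656
vertex 1.856 -1.949 0.438
endloop
endfacet
facet normal 0.053 0.019 -0.998
outer loop
vertex 1.898 -2.678 -1.656
vertex 1.964 -1.911 -1.638
vertex 2.595 -2.353 -1.613
endloop
endfacet
facet normal 0.386 -0.869 0.310
outer loop
vertex 1.898 -2.678 -1.656
vertex 2.595 -2.353 -1.613
vertex 1.856 -1.949 0.438
endloop
endfacet
facet normal 0.052 0.018 -0.998
outer loop
vertex 2.595 -2.353 -1.613
vertex 1.964 -1.911 -1.638
vertex 2.661 -1.586 -1.596
endloop
endfacet
facet normal 0.931 -0.088 0.353
outer loop
vertex 2.595 -2.353 -1.613
vertex 2.661 -1.586 -1.596
vertex 1.856 -1.949 0.438
endloop
endfacet
facet normal -0.671 0.067 -0.738
outer loop
vertex -0.053 2.875 -0.42
vertex -0.517 3.266 0.037
vertex 0.037 3.449 -0.45
endloop
endfacet
facet normal 0.725 -0.149 -0.673
outer loop
vertex -0.053 2.875 -0.42
vertex 0.037 3.449 -0.45
vertex 0.88 2.782 0.605
endloop
endfacet
facet normal 0.724 -0.150 -0.673
outer loop
vertex 0.88 2.782 0.605
vertex 0.037 3.449 -0.45
vertex 0.971 3.356 0.575
endloop
endfacet
facet normal 0.672 -0.068 0.737
outer loop
vertex 0.88 2.782 0.605
vertex 0.971 3.356 0.575
vertex 0.417 3.174 1.063
endloop
endfacet
facet normal -0.671 0.067 -0.738
outer loop
vertex 0.037 3.449 -0.45
vertex -0.517 3.266 0.037
vertex -0.197 3.916 -0.195
endloop
endfacet
facet normal 0.622 0.592 -0.513
outer loop
vertex 0.037 3.449 -0.45
vertex -0.197 3.916 -0.195
vertex 0.971 3.356 0.575
endloop
endfacet
facet normal 0.622 0.593 -0.512
outer loop
vertex 0.971 3.356 0.575
vertex -0.197 3.916 -0.195
vertex 0.736 3.823 0.831
endloop
endfacet
facet normal 0.672 -0.066 0.738
outer loop
vertex 0.971 3.356 0.575
vertex 0.736 3.823 0.831
vertex 0.417 3.174 1.063
endloop
endfacet
facet normal -0.672 0.067 -0.738
outer loop
vertex -0.197 3.916 -0.195
vertex -0.517 3.266 0.037
vertex -0.619 4.002 0.197
endloop
endfacet
facet normal 0.154 0.987 -0.051
outer loop
vertex -0.197 3.916 -0.195
vertex -0.619 4.002 0.197
vertex 0.736 3.823 0.831
endloop
endfacet
facet normal 0.155 0.987 -0.053
outer loop
vertex 0.736 3.823 0.831
vertex -0.619 4.002 0.197
vertex 0.315 3.91 1.222
endloop
endfacet
facet normal 0.672 -0.066 0.738
outer loop
vertex 0.736 3.823 0.831
vertex 0.315 3.91 1.222
vertex 0.417 3.174 1.063
endloop
endfacet
facet normal -0.672 0.067 -0.737
outer loop
vertex -0.619 4.002 0.197
vertex -0.517 3.266 0.037
vertex -0.98 3.658 0.495
endloop
endfacet
facet normal -0.403 0.803 0.439
outer loop
vertex -0.619 4.002 0.197
vertex -0.98 3.658 0.495
vertex 0.315 3.91 1.222
endloop
endfacet
facet normal -0.403 0.803 0.440
outer loop
vertex 0.315 3.91 1.222
vertex -0.98 3.658 0.495
vertex -0.047 3.565 1.52
endloop
endfacet
facet normal 0.671 -0.066 0.738
outer loop
vertex 0.315 3.91 1.222
vertex -0.047 3.565 1.52
vertex 0.417 3.174 1.063
endloop
endfacet
facet normal -0.672 0.068 -0.737
outer loop
vertex -0.98 3.658 0.495
vertex -0.517 3.266 0.037
vertex -1.071 3.084 0.525
endloop
endfacet
facet normal -0.724 0.150 0.673
outer loop
vertex -0.98 3.658 0.495
vertex -1.071 3.084 0.525
vertex -0.047 3.565 1.52
endloop
endfacet
facet normal -0.724 0.149 0.673
outer loop
vertex -0.047 3.565 1.52
vertex -1.071 3.084 0.525
vertex -0.137 2.991 1.55
endloop
endfacet
facet normal 0.671 -0.067 0.738
outer loop
vertex -0.047 3.565 1.52
vertex -0.137 2.991 1.55
vertex 0.417 3.174 1.063
endloop
endfacet
facet normal -0.672 0.066 -0.738
outer loop
vertex -1.071 3.084 0.525
vertex -0.517 3.266 0.037
vertex -0.836 2.617 0.269
endloop
endfacet
facet normal -0.621 -0.593 0.512
outer loop
vertex -1.071 3.084 0.525
vertex -0.836 2.617 0.269
vertex -0.137 2.991 1.55
endloop
endfacet
facet normal -0.622 -0.592 0.512
outer loop
vertex -0.137 2.991 1.55
vertex -0.836 2.617 0.269
vertex 0.097 2.524 1.295
endloop
endfacet
facet normal 0.671 -0.067 0.738
outer loop
vertex -0.137 2.991 1.55
vertex 0.097 2.524 1.295
vertex 0.417 3.174 1.063
endloop
endfacet
facet normal -0.672 0.066 -0.738
outer loop
vertex -0.836 2.617 0.269
vertex -0.517 3.266 0.037
vertex -0.415 2.53 -0.122
endloop
endfacet
facet normal -0.156 -0.986 0.052
outer loop
vertex -0.836 2.617 0.269
vertex -0.415 2.53 -0.122
vertex 0.097 2.524 1.295
endloop
endfacet
facet normal -0.153 -0.987 0.051
outer loop
vertex 0.097 2.524 1.295
vertex -0.415 2.53 -0.122
vertex 0.519 2.438 0.903
endloop
endfacet
facet normal 0.672 -0.067 0.738
outer loop
vertex 0.097 2.524 1.295
vertex 0.519 2.438 0.903
vertex 0.417 3.174 1.063
endloop
endfacet
facet normal -0.671 0.066 -0.738
outer loop
vertex -0.415 2.53 -0.122
vertex -0.517 3.266 0.037
vertex -0.053 2.875 -0.42
endloop
endfacet
facet normal 0.403 -0.803 -0.439
outer loop
vertex -0.415 2.53 -0.122
vertex -0.053 2.875 -0.42
vertex 0.519 2.438 0.903
endloop
endfacet
facet normal 0.403 -0.803 -0.439
outer loop
vertex 0.519 2.438 0.903
vertex -0.053 2.875 -0.42
vertex 0.88 2.782 0.605
endloop
endfacet
facet normal 0.672 -0.067 0.737
outer loop
vertex 0.519 2.438 0.903
vertex 0.88 2.782 0.605
vertex 0.417 3.174 1.063
endloop
endfacet

endsolid


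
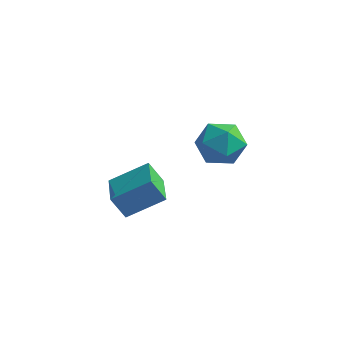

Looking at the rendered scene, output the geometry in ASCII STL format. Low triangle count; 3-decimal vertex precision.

solid 
facet normal -0.707 -0.702 -0.084
outer loop
vertex -0.31 2.96 2.155
vertex 0.421 2.272 1.749
vertex 0.252 2.314 2.818
endloop
endfacet
facet normal -0.847 -0.264 0.461
outer loop
vertex -0.31 2.96 2.155
vertex 0.252 2.314 2.818
vertex 0.077 3.348 3.089
endloop
endfacet
facet normal -0.893 0.401 0.204
outer loop
vertex -0.31 2.96 2.155
vertex 0.077 3.348 3.089
vertex 0.139 3.945 2.187
endloop
endfacet
facet normal -0.781 0.372 -0.501
outer loop
vertex -0.31 2.96 2.155
vertex 0.139 3.945 2.187
vertex 0.352 3.28 1.36
endloop
endfacet
facet normal -0.667 -0.308 -0.679
outer loop
vertex -0.31 2.96 2.155
vertex 0.352 3.28 1.36
vertex 0.421 2.272 1.749
endloop
endfacet
facet normal -0.294 -0.289 0.911
outer loop
vertex 0.077 3.348 3.089
vertex 0.252 2.314 2.818
vertex 1.048 2.9 3.26
endloop
endfacet
facet normal -0.067 -0.997 0.029
outer loop
vertex 0.252 2.314 2.818
vertex 0.421 2.272 1.749
vertex 1.261 2.235 2.433
endloop
endfacet
facet normal -0.002 -0.360 -0.933
outer loop
vertex 0.421 2.272 1.749
vertex 0.352 3.28 1.36
vertex 1.323 2.832 1.531
endloop
endfacet
facet normal -0.188 0.741 -0.644
outer loop
vertex 0.352 3.28 1.36
vertex 0.139 3.945 2.187
vertex 1.148 3.866 1.802
endloop
endfacet
facet normal -0.369 0.787 0.495
outer loop
vertex 0.139 3.945 2.187
vertex 0.077 3.348 3.089
vertex 0.979 3.908 2.871
endloop
endfacet
facet normal 0.781 -0.372 0.501
outer loop
vertex 1.71 3.22 2.465
vertex 1.048 2.9 3.26
vertex 1.261 2.235 2.433
endloop
endfacet
facet normal 0.893 -0.401 -0.204
outer loop
vertex 1.71 3.22 2.465
vertex 1.261 2.235 2.433
vertex 1.323 2.832 1.531
endloop
endfacet
facet normal 0.847 0.264 -0.461
outer loop
vertex 1.71 3.22 2.465
vertex 1.323 2.832 1.531
vertex 1.148 3.866 1.802
endloop
endfacet
facet normal 0.707 0.702 0.084
outer loop
vertex 1.71 3.22 2.465
vertex 1.148 3.866 1.802
vertex 0.979 3.908 2.871
endloop
endfacet
facet normal 0.667 0.308 0.679
outer loop
vertex 1.71 3.22 2.465
vertex 0.979 3.908 2.871
vertex 1.048 2.9 3.26
endloop
endfacet
facet normal 0.188 -0.741 0.644
outer loop
vertex 1.261 2.235 2.433
vertex 1.048 2.9 3.26
vertex 0.252 2.314 2.818
endloop
endfacet
facet normal 0.369 -0.787 -0.495
outer loop
vertex 1.323 2.832 1.531
vertex 1.261 2.235 2.433
vertex 0.421 2.272 1.749
endloop
endfacet
facet normal 0.294 0.289 -0.911
outer loop
vertex 1.148 3.866 1.802
vertex 1.323 2.832 1.531
vertex 0.352 3.28 1.36
endloop
endfacet
facet normal 0.067 0.997 -0.029
outer loop
vertex 0.979 3.908 2.871
vertex 1.148 3.866 1.802
vertex 0.139 3.945 2.187
endloop
endfacet
facet normal 0.002 0.360 0.933
outer loop
vertex 1.048 2.9 3.26
vertex 0.979 3.908 2.871
vertex 0.077 3.348 3.089
endloop
endfacet
facet normal -0.504 -0.085 0.859
outer loop
vertex -0.241 -1.457 3.535
vertex -0.892 -0.141 3.283
vertex -1.492 -2.231 2.725
endloop
endfacet
facet normal 0.437 -0.883 0.169
outer loop
vertex -0.948 -2.139 1.797
vertex -0.241 -1.457 3.535
vertex -1.492 -2.231 2.725
endloop
endfacet
facet normal -0.504 -0.085 0.860
outer loop
vertex -1.492 -2.231 2.725
vertex -0.892 -0.141 3.283
vertex -2.144 -0.915 2.473
endloop
endfacet
facet normal -0.745 -0.461 -0.482
outer loop
vertex -2.144 -0.915 2.473
vertex -0.948 -2.139 1.797
vertex -1.492 -2.231 2.725
endloop
endfacet
facet normal 0.745 0.461 0.482
outer loop
vertex -0.241 -1.457 3.535
vertex -0.348 -0.049 2.355
vertex -0.892 -0.141 3.283
endloop
endfacet
facet normal 0.437 -0.884 0.169
outer loop
vertex 0.304 -1.365 2.607
vertex -0.241 -1.457 3.535
vertex -0.948 -2.139 1.797
endloop
endfacet
facet normal 0.744 0.461 0.483
outer loop
vertex 0.304 -1.365 2.607
vertex -0.348 -0.049 2.355
vertex -0.241 -1.457 3.535
endloop
endfacet
facet normal -0.437 0.883 -0.169
outer loop
vertex -0.892 -0.141 3.283
vertex -0.348 -0.049 2.355
vertex -2.144 -0.915 2.473
endloop
endfacet
facet normal -0.745 -0.461 -0.483
outer loop
vertex -1.599 -0.823 1.545
vertex -0.948 -2.139 1.797
vertex -2.144 -0.915 2.473
endloop
endfacet
facet normal -0.437 0.883 -0.169
outer loop
vertex -2.144 -0.915 2.473
vertex -0.348 -0.049 2.355
vertex -1.599 -0.823 1.545
endloop
endfacet
facet normal 0.504 0.085 -0.860
outer loop
vertex -1.599 -0.823 1.545
vertex 0.304 -1.365 2.607
vertex -0.948 -2.139 1.797
endloop
endfacet
facet normal 0.504 0.085 -0.860
outer loop
vertex -0.348 -0.049 2.355
vertex 0.304 -1.365 2.607
vertex -1.599 -0.823 1.545
endloop
endfacet

endsolid


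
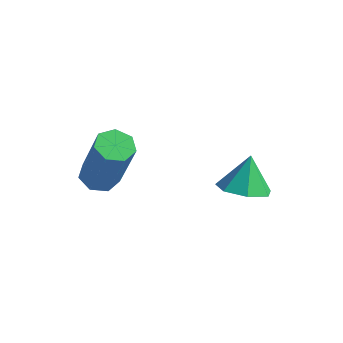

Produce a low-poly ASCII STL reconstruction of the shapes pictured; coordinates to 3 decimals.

solid 
facet normal 0.057 -0.491 -0.870
outer loop
vertex -0.042 1.667 -3.856
vertex -0.769 1.758 -3.955
vertex -0.215 2.2 -4.168
endloop
endfacet
facet normal 0.785 0.482 0.389
outer loop
vertex -0.042 1.667 -3.856
vertex -0.215 2.2 -4.168
vertex -0.831 2.282 -3.025
endloop
endfacet
facet normal 0.057 -0.490 -0.870
outer loop
vertex -0.215 2.2 -4.168
vertex -0.769 1.758 -3.955
vertex -0.806 2.401 -4.32
endloop
endfacet
facet normal 0.299 0.950 0.093
outer loop
vertex -0.215 2.2 -4.168
vertex -0.806 2.401 -4.32
vertex -0.831 2.282 -3.025
endloop
endfacet
facet normal 0.057 -0.490 -0.870
outer loop
vertex -0.806 2.401 -4.32
vertex -0.769 1.758 -3.955
vertex -1.369 2.118 -4.197
endloop
endfacet
facet normal -0.435 0.897 0.074
outer loop
vertex -0.806 2.401 -4.32
vertex -1.369 2.118 -4.197
vertex -0.831 2.282 -3.025
endloop
endfacet
facet normal 0.058 -0.488 -0.871
outer loop
vertex -1.369 2.118 -4.197
vertex -0.769 1.758 -3.955
vertex -1.48 1.563 -3.893
endloop
endfacet
facet normal -0.865 0.363 0.346
outer loop
vertex -1.369 2.118 -4.197
vertex -1.48 1.563 -3.893
vertex -0.831 2.282 -3.025
endloop
endfacet
facet normal 0.058 -0.489 -0.870
outer loop
vertex -1.48 1.563 -3.893
vertex -0.769 1.758 -3.955
vertex -1.056 1.156 -3.636
endloop
endfacet
facet normal -0.665 -0.249 0.704
outer loop
vertex -1.48 1.563 -3.893
vertex -1.056 1.156 -3.636
vertex -0.831 2.282 -3.025
endloop
endfacet
facet normal 0.058 -0.489 -0.870
outer loop
vertex -1.056 1.156 -3.636
vertex -0.769 1.758 -3.955
vertex -0.416 1.202 -3.619
endloop
endfacet
facet normal 0.011 -0.479 0.878
outer loop
vertex -1.056 1.156 -3.636
vertex -0.416 1.202 -3.619
vertex -0.831 2.282 -3.025
endloop
endfacet
facet normal 0.057 -0.490 -0.870
outer loop
vertex -0.416 1.202 -3.619
vertex -0.769 1.758 -3.955
vertex -0.042 1.667 -3.856
endloop
endfacet
facet normal 0.658 -0.153 0.738
outer loop
vertex -0.416 1.202 -3.619
vertex -0.042 1.667 -3.856
vertex -0.831 2.282 -3.025
endloop
endfacet
facet normal -0.336 0.134 -0.932
outer loop
vertex -3.008 -1.264 -2.366
vertex -3.413 -0.979 -2.179
vertex -2.933 -0.812 -2.328
endloop
endfacet
facet normal 0.927 -0.124 -0.354
outer loop
vertex -3.008 -1.264 -2.366
vertex -2.933 -0.812 -2.328
vertex -2.401 -1.506 -0.689
endloop
endfacet
facet normal 0.928 -0.122 -0.353
outer loop
vertex -2.401 -1.506 -0.689
vertex -2.933 -0.812 -2.328
vertex -2.327 -1.054 -0.651
endloop
endfacet
facet normal 0.338 -0.134 0.932
outer loop
vertex -2.401 -1.506 -0.689
vertex -2.327 -1.054 -0.651
vertex -2.807 -1.221 -0.501
endloop
endfacet
facet normal -0.336 0.135 -0.932
outer loop
vertex -2.933 -0.812 -2.328
vertex -3.413 -0.979 -2.179
vertex -3.22 -0.486 -2.177
endloop
endfacet
facet normal 0.705 0.692 -0.155
outer loop
vertex -2.933 -0.812 -2.328
vertex -3.22 -0.486 -2.177
vertex -2.327 -1.054 -0.651
endloop
endfacet
facet normal 0.706 0.691 -0.156
outer loop
vertex -2.327 -1.054 -0.651
vertex -3.22 -0.486 -2.177
vertex -2.613 -0.728 -0.5
endloop
endfacet
facet normal 0.338 -0.135 0.931
outer loop
vertex -2.327 -1.054 -0.651
vertex -2.613 -0.728 -0.5
vertex -2.807 -1.221 -0.501
endloop
endfacet
facet normal -0.336 0.135 -0.932
outer loop
vertex -3.22 -0.486 -2.177
vertex -3.413 -0.979 -2.179
vertex -3.652 -0.531 -2.028
endloop
endfacet
facet normal -0.048 0.986 0.160
outer loop
vertex -3.22 -0.486 -2.177
vertex -3.652 -0.531 -2.028
vertex -2.613 -0.728 -0.5
endloop
endfacet
facet normal -0.047 0.986 0.159
outer loop
vertex -2.613 -0.728 -0.5
vertex -3.652 -0.531 -2.028
vertex -3.046 -0.773 -0.35
endloop
endfacet
facet normal 0.337 -0.134 0.932
outer loop
vertex -2.613 -0.728 -0.5
vertex -3.046 -0.773 -0.35
vertex -2.807 -1.221 -0.501
endloop
endfacet
facet normal -0.336 0.135 -0.932
outer loop
vertex -3.652 -0.531 -2.028
vertex -3.413 -0.979 -2.179
vertex -3.905 -0.913 -1.992
endloop
endfacet
facet normal -0.764 0.539 0.354
outer loop
vertex -3.652 -0.531 -2.028
vertex -3.905 -0.913 -1.992
vertex -3.046 -0.773 -0.35
endloop
endfacet
facet normal -0.765 0.538 0.354
outer loop
vertex -3.046 -0.773 -0.35
vertex -3.905 -0.913 -1.992
vertex -3.298 -1.155 -0.314
endloop
endfacet
facet normal 0.337 -0.134 0.932
outer loop
vertex -3.046 -0.773 -0.35
vertex -3.298 -1.155 -0.314
vertex -2.807 -1.221 -0.501
endloop
endfacet
facet normal -0.337 0.132 -0.932
outer loop
vertex -3.905 -0.913 -1.992
vertex -3.413 -0.979 -2.179
vertex -3.787 -1.346 -2.096
endloop
endfacet
facet normal -0.906 -0.315 0.282
outer loop
vertex -3.905 -0.913 -1.992
vertex -3.787 -1.346 -2.096
vertex -3.298 -1.155 -0.314
endloop
endfacet
facet normal -0.906 -0.314 0.282
outer loop
vertex -3.298 -1.155 -0.314
vertex -3.787 -1.346 -2.096
vertex -3.181 -1.587 -0.419
endloop
endfacet
facet normal 0.337 -0.135 0.932
outer loop
vertex -3.298 -1.155 -0.314
vertex -3.181 -1.587 -0.419
vertex -2.807 -1.221 -0.501
endloop
endfacet
facet normal -0.338 0.133 -0.932
outer loop
vertex -3.787 -1.346 -2.096
vertex -3.413 -0.979 -2.179
vertex -3.388 -1.502 -2.263
endloop
endfacet
facet normal -0.365 -0.931 -0.002
outer loop
vertex -3.787 -1.346 -2.096
vertex -3.388 -1.502 -2.263
vertex -3.181 -1.587 -0.419
endloop
endfacet
facet normal -0.366 -0.931 -0.002
outer loop
vertex -3.181 -1.587 -0.419
vertex -3.388 -1.502 -2.263
vertex -2.781 -1.744 -0.586
endloop
endfacet
facet normal 0.336 -0.135 0.932
outer loop
vertex -3.181 -1.587 -0.419
vertex -2.781 -1.744 -0.586
vertex -2.807 -1.221 -0.501
endloop
endfacet
facet normal -0.336 0.134 -0.932
outer loop
vertex -3.388 -1.502 -2.263
vertex -3.413 -0.979 -2.179
vertex -3.008 -1.264 -2.366
endloop
endfacet
facet normal 0.452 -0.845 -0.286
outer loop
vertex -3.388 -1.502 -2.263
vertex -3.008 -1.264 -2.366
vertex -2.781 -1.744 -0.586
endloop
endfacet
facet normal 0.452 -0.845 -0.286
outer loop
vertex -2.781 -1.744 -0.586
vertex -3.008 -1.264 -2.366
vertex -2.401 -1.506 -0.689
endloop
endfacet
facet normal 0.337 -0.135 0.932
outer loop
vertex -2.781 -1.744 -0.586
vertex -2.401 -1.506 -0.689
vertex -2.807 -1.221 -0.501
endloop
endfacet

endsolid


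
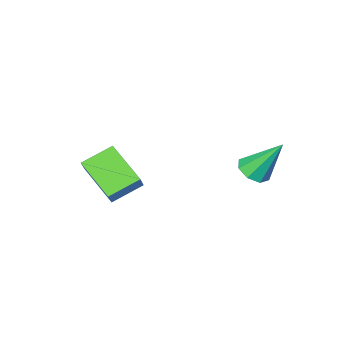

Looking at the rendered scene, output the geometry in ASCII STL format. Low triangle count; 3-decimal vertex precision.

solid 
facet normal 0.348 -0.421 -0.838
outer loop
vertex 0.214 0.497 2.024
vertex -0.36 0.568 1.75
vertex 0.169 0.926 1.79
endloop
endfacet
facet normal 0.769 0.367 0.524
outer loop
vertex 0.214 0.497 2.024
vertex 0.169 0.926 1.79
vertex -0.96 1.292 3.19
endloop
endfacet
facet normal 0.348 -0.421 -0.838
outer loop
vertex 0.169 0.926 1.79
vertex -0.36 0.568 1.75
vertex -0.186 1.144 1.533
endloop
endfacet
facet normal 0.448 0.884 0.131
outer loop
vertex 0.169 0.926 1.79
vertex -0.186 1.144 1.533
vertex -0.96 1.292 3.19
endloop
endfacet
facet normal 0.350 -0.421 -0.837
outer loop
vertex -0.186 1.144 1.533
vertex -0.36 0.568 1.75
vertex -0.643 1.025 1.402
endloop
endfacet
facet normal -0.199 0.963 -0.179
outer loop
vertex -0.186 1.144 1.533
vertex -0.643 1.025 1.402
vertex -0.96 1.292 3.19
endloop
endfacet
facet normal 0.348 -0.422 -0.837
outer loop
vertex -0.643 1.025 1.402
vertex -0.36 0.568 1.75
vertex -0.934 0.638 1.476
endloop
endfacet
facet normal -0.799 0.558 -0.225
outer loop
vertex -0.643 1.025 1.402
vertex -0.934 0.638 1.476
vertex -0.96 1.292 3.19
endloop
endfacet
facet normal 0.349 -0.420 -0.838
outer loop
vertex -0.934 0.638 1.476
vertex -0.36 0.568 1.75
vertex -0.889 0.21 1.709
endloop
endfacet
facet normal -0.995 -0.093 0.021
outer loop
vertex -0.934 0.638 1.476
vertex -0.889 0.21 1.709
vertex -0.96 1.292 3.19
endloop
endfacet
facet normal 0.350 -0.422 -0.837
outer loop
vertex -0.889 0.21 1.709
vertex -0.36 0.568 1.75
vertex -0.535 -0.008 1.967
endloop
endfacet
facet normal -0.676 -0.610 0.413
outer loop
vertex -0.889 0.21 1.709
vertex -0.535 -0.008 1.967
vertex -0.96 1.292 3.19
endloop
endfacet
facet normal 0.348 -0.421 -0.838
outer loop
vertex -0.535 -0.008 1.967
vertex -0.36 0.568 1.75
vertex -0.078 0.111 2.097
endloop
endfacet
facet normal -0.026 -0.690 0.724
outer loop
vertex -0.535 -0.008 1.967
vertex -0.078 0.111 2.097
vertex -0.96 1.292 3.19
endloop
endfacet
facet normal 0.348 -0.421 -0.838
outer loop
vertex -0.078 0.111 2.097
vertex -0.36 0.568 1.75
vertex 0.214 0.497 2.024
endloop
endfacet
facet normal 0.571 -0.286 0.770
outer loop
vertex -0.078 0.111 2.097
vertex 0.214 0.497 2.024
vertex -0.96 1.292 3.19
endloop
endfacet
facet normal -0.903 0.149 0.403
outer loop
vertex 2.039 -4.082 0.809
vertex 2.446 -3.64 1.557
vertex 1.918 -2.569 -0.021
endloop
endfacet
facet normal -0.424 -0.461 -0.779
outer loop
vertex 3.074 -2.76 -0.537
vertex 2.039 -4.082 0.809
vertex 1.918 -2.569 -0.021
endloop
endfacet
facet normal -0.903 0.150 0.404
outer loop
vertex 1.918 -2.569 -0.021
vertex 2.446 -3.64 1.557
vertex 2.326 -2.126 0.727
endloop
endfacet
facet normal -0.070 0.875 -0.480
outer loop
vertex 2.326 -2.126 0.727
vertex 3.074 -2.76 -0.537
vertex 1.918 -2.569 -0.021
endloop
endfacet
facet normal 0.069 -0.875 0.479
outer loop
vertex 2.039 -4.082 0.809
vertex 3.602 -3.831 1.041
vertex 2.446 -3.64 1.557
endloop
endfacet
facet normal -0.425 -0.461 -0.779
outer loop
vertex 3.194 -4.274 0.293
vertex 2.039 -4.082 0.809
vertex 3.074 -2.76 -0.537
endloop
endfacet
facet normal 0.069 -0.874 0.480
outer loop
vertex 3.194 -4.274 0.293
vertex 3.602 -3.831 1.041
vertex 2.039 -4.082 0.809
endloop
endfacet
facet normal 0.424 0.461 0.780
outer loop
vertex 2.446 -3.64 1.557
vertex 3.602 -3.831 1.041
vertex 2.326 -2.126 0.727
endloop
endfacet
facet normal -0.069 0.875 -0.480
outer loop
vertex 3.481 -2.318 0.211
vertex 3.074 -2.76 -0.537
vertex 2.326 -2.126 0.727
endloop
endfacet
facet normal 0.425 0.461 0.779
outer loop
vertex 2.326 -2.126 0.727
vertex 3.602 -3.831 1.041
vertex 3.481 -2.318 0.211
endloop
endfacet
facet normal 0.903 -0.149 -0.403
outer loop
vertex 3.481 -2.318 0.211
vertex 3.194 -4.274 0.293
vertex 3.074 -2.76 -0.537
endloop
endfacet
facet normal 0.903 -0.149 -0.404
outer loop
vertex 3.602 -3.831 1.041
vertex 3.194 -4.274 0.293
vertex 3.481 -2.318 0.211
endloop
endfacet

endsolid


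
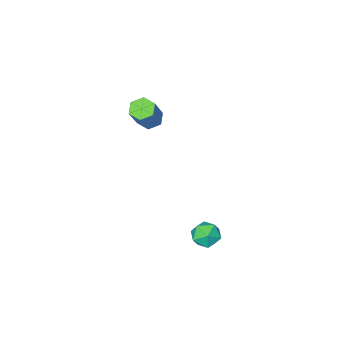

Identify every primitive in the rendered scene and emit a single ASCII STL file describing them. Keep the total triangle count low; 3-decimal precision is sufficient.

solid 
facet normal -0.231 0.747 0.624
outer loop
vertex -1.689 3.814 -3.559
vertex -1.667 3.272 -2.902
vertex -0.961 3.686 -3.136
endloop
endfacet
facet normal 0.138 0.989 0.062
outer loop
vertex -1.689 3.814 -3.559
vertex -0.961 3.686 -3.136
vertex -0.956 3.739 -3.986
endloop
endfacet
facet normal -0.225 0.818 -0.530
outer loop
vertex -1.689 3.814 -3.559
vertex -0.956 3.739 -3.986
vertex -1.659 3.357 -4.277
endloop
endfacet
facet normal -0.817 0.470 -0.334
outer loop
vertex -1.689 3.814 -3.559
vertex -1.659 3.357 -4.277
vertex -2.099 3.068 -3.607
endloop
endfacet
facet normal -0.821 0.427 0.380
outer loop
vertex -1.689 3.814 -3.559
vertex -2.099 3.068 -3.607
vertex -1.667 3.272 -2.902
endloop
endfacet
facet normal 0.762 0.646 0.045
outer loop
vertex -0.956 3.739 -3.986
vertex -0.961 3.686 -3.136
vertex -0.481 3.152 -3.593
endloop
endfacet
facet normal 0.166 0.255 0.953
outer loop
vertex -0.961 3.686 -3.136
vertex -1.667 3.272 -2.902
vertex -0.921 2.863 -2.923
endloop
endfacet
facet normal -0.787 -0.263 0.558
outer loop
vertex -1.667 3.272 -2.902
vertex -2.099 3.068 -3.607
vertex -1.624 2.481 -3.214
endloop
endfacet
facet normal -0.780 -0.192 -0.595
outer loop
vertex -2.099 3.068 -3.607
vertex -1.659 3.357 -4.277
vertex -1.619 2.534 -4.064
endloop
endfacet
facet normal 0.177 0.369 -0.912
outer loop
vertex -1.659 3.357 -4.277
vertex -0.956 3.739 -3.986
vertex -0.913 2.948 -4.298
endloop
endfacet
facet normal 0.817 -0.470 0.334
outer loop
vertex -0.891 2.406 -3.641
vertex -0.481 3.152 -3.593
vertex -0.921 2.863 -2.923
endloop
endfacet
facet normal 0.225 -0.818 0.530
outer loop
vertex -0.891 2.406 -3.641
vertex -0.921 2.863 -2.923
vertex -1.624 2.481 -3.214
endloop
endfacet
facet normal -0.138 -0.989 -0.062
outer loop
vertex -0.891 2.406 -3.641
vertex -1.624 2.481 -3.214
vertex -1.619 2.534 -4.064
endloop
endfacet
facet normal 0.231 -0.747 -0.624
outer loop
vertex -0.891 2.406 -3.641
vertex -1.619 2.534 -4.064
vertex -0.913 2.948 -4.298
endloop
endfacet
facet normal 0.821 -0.427 -0.380
outer loop
vertex -0.891 2.406 -3.641
vertex -0.913 2.948 -4.298
vertex -0.481 3.152 -3.593
endloop
endfacet
facet normal 0.780 0.192 0.595
outer loop
vertex -0.921 2.863 -2.923
vertex -0.481 3.152 -3.593
vertex -0.961 3.686 -3.136
endloop
endfacet
facet normal -0.177 -0.369 0.912
outer loop
vertex -1.624 2.481 -3.214
vertex -0.921 2.863 -2.923
vertex -1.667 3.272 -2.902
endloop
endfacet
facet normal -0.762 -0.646 -0.045
outer loop
vertex -1.619 2.534 -4.064
vertex -1.624 2.481 -3.214
vertex -2.099 3.068 -3.607
endloop
endfacet
facet normal -0.166 -0.255 -0.953
outer loop
vertex -0.913 2.948 -4.298
vertex -1.619 2.534 -4.064
vertex -1.659 3.357 -4.277
endloop
endfacet
facet normal 0.787 0.263 -0.558
outer loop
vertex -0.481 3.152 -3.593
vertex -0.913 2.948 -4.298
vertex -0.956 3.739 -3.986
endloop
endfacet
facet normal -0.480 -0.361 -0.800
outer loop
vertex -2.129 -4.076 -0.228
vertex -2.753 -3.832 0.036
vertex -2.355 -3.412 -0.392
endloop
endfacet
facet normal 0.820 0.142 -0.555
outer loop
vertex -2.129 -4.076 -0.228
vertex -2.355 -3.412 -0.392
vertex -1.142 -3.331 1.42
endloop
endfacet
facet normal 0.820 0.142 -0.555
outer loop
vertex -1.142 -3.331 1.42
vertex -2.355 -3.412 -0.392
vertex -1.368 -2.668 1.256
endloop
endfacet
facet normal 0.478 0.361 0.800
outer loop
vertex -1.142 -3.331 1.42
vertex -1.368 -2.668 1.256
vertex -1.767 -3.088 1.684
endloop
endfacet
facet normal -0.479 -0.361 -0.800
outer loop
vertex -2.355 -3.412 -0.392
vertex -2.753 -3.832 0.036
vertex -2.979 -3.169 -0.128
endloop
endfacet
facet normal 0.138 0.869 -0.475
outer loop
vertex -2.355 -3.412 -0.392
vertex -2.979 -3.169 -0.128
vertex -1.368 -2.668 1.256
endloop
endfacet
facet normal 0.138 0.869 -0.475
outer loop
vertex -1.368 -2.668 1.256
vertex -2.979 -3.169 -0.128
vertex -1.993 -2.424 1.52
endloop
endfacet
facet normal 0.479 0.361 0.800
outer loop
vertex -1.368 -2.668 1.256
vertex -1.993 -2.424 1.52
vertex -1.767 -3.088 1.684
endloop
endfacet
facet normal -0.478 -0.361 -0.800
outer loop
vertex -2.979 -3.169 -0.128
vertex -2.753 -3.832 0.036
vertex -3.378 -3.589 0.3
endloop
endfacet
facet normal -0.681 0.728 0.079
outer loop
vertex -2.979 -3.169 -0.128
vertex -3.378 -3.589 0.3
vertex -1.993 -2.424 1.52
endloop
endfacet
facet normal -0.682 0.727 0.080
outer loop
vertex -1.993 -2.424 1.52
vertex -3.378 -3.589 0.3
vertex -2.391 -2.844 1.948
endloop
endfacet
facet normal 0.480 0.361 0.800
outer loop
vertex -1.993 -2.424 1.52
vertex -2.391 -2.844 1.948
vertex -1.767 -3.088 1.684
endloop
endfacet
facet normal -0.478 -0.361 -0.800
outer loop
vertex -3.378 -3.589 0.3
vertex -2.753 -3.832 0.036
vertex -3.152 -4.252 0.464
endloop
endfacet
facet normal -0.820 -0.142 0.555
outer loop
vertex -3.378 -3.589 0.3
vertex -3.152 -4.252 0.464
vertex -2.391 -2.844 1.948
endloop
endfacet
facet normal -0.820 -0.142 0.555
outer loop
vertex -2.391 -2.844 1.948
vertex -3.152 -4.252 0.464
vertex -2.165 -3.508 2.112
endloop
endfacet
facet normal 0.480 0.361 0.800
outer loop
vertex -2.391 -2.844 1.948
vertex -2.165 -3.508 2.112
vertex -1.767 -3.088 1.684
endloop
endfacet
facet normal -0.479 -0.361 -0.800
outer loop
vertex -3.152 -4.252 0.464
vertex -2.753 -3.832 0.036
vertex -2.527 -4.496 0.2
endloop
endfacet
facet normal -0.138 -0.869 0.475
outer loop
vertex -3.152 -4.252 0.464
vertex -2.527 -4.496 0.2
vertex -2.165 -3.508 2.112
endloop
endfacet
facet normal -0.137 -0.869 0.475
outer loop
vertex -2.165 -3.508 2.112
vertex -2.527 -4.496 0.2
vertex -1.541 -3.751 1.848
endloop
endfacet
facet normal 0.479 0.361 0.800
outer loop
vertex -2.165 -3.508 2.112
vertex -1.541 -3.751 1.848
vertex -1.767 -3.088 1.684
endloop
endfacet
facet normal -0.480 -0.361 -0.800
outer loop
vertex -2.527 -4.496 0.2
vertex -2.753 -3.832 0.036
vertex -2.129 -4.076 -0.228
endloop
endfacet
facet normal 0.682 -0.727 -0.079
outer loop
vertex -2.527 -4.496 0.2
vertex -2.129 -4.076 -0.228
vertex -1.541 -3.751 1.848
endloop
endfacet
facet normal 0.681 -0.728 -0.079
outer loop
vertex -1.541 -3.751 1.848
vertex -2.129 -4.076 -0.228
vertex -1.142 -3.331 1.42
endloop
endfacet
facet normal 0.478 0.361 0.800
outer loop
vertex -1.541 -3.751 1.848
vertex -1.142 -3.331 1.42
vertex -1.767 -3.088 1.684
endloop
endfacet

endsolid
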